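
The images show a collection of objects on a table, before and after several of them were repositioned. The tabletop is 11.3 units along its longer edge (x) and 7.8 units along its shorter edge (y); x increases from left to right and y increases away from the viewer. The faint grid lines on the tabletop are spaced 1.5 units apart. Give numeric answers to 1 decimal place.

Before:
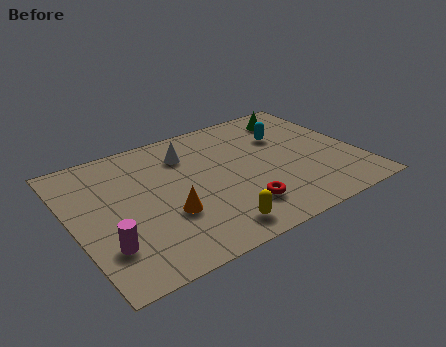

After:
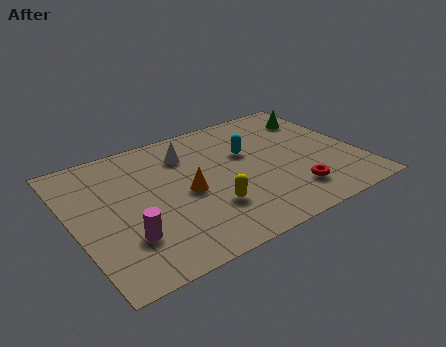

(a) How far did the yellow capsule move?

1.2

The yellow capsule was near (5.0, 1.1) before and (5.1, 2.3) after, so it travelled √(0.1² + 1.2²) ≈ 1.2 units.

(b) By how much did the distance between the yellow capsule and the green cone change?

-0.6

The distance was about 6.9 in the first image and 6.3 in the second, so they moved 0.6 units closer together.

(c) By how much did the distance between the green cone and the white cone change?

+0.8

They were about 4.6 units apart before and 5.4 after — 0.8 units further apart.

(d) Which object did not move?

the white cone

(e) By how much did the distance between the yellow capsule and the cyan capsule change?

-2.3

The distance was about 5.6 in the first image and 3.3 in the second, so they moved 2.3 units closer together.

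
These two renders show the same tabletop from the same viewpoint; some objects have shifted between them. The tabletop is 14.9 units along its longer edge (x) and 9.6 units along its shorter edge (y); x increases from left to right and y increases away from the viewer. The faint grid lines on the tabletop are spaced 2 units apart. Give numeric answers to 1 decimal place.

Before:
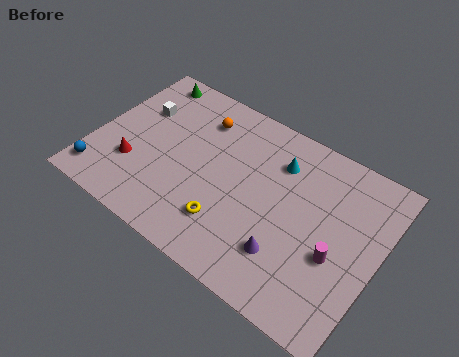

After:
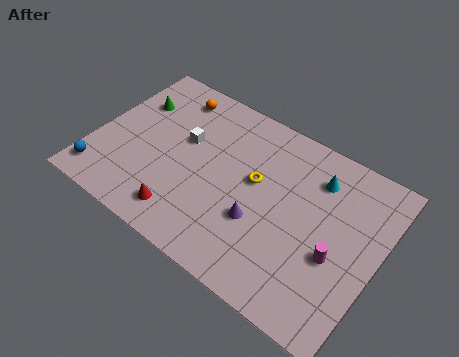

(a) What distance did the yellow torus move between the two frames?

3.2

From (7.5, 2.4) to (8.4, 5.5), the yellow torus covered √(0.9² + 3.1²) ≈ 3.2 units.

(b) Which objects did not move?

the magenta cylinder and the blue sphere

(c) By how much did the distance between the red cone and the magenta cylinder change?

-2.7

Before: roughly 10.6 units apart; after: 7.9. That's 2.7 units closer together.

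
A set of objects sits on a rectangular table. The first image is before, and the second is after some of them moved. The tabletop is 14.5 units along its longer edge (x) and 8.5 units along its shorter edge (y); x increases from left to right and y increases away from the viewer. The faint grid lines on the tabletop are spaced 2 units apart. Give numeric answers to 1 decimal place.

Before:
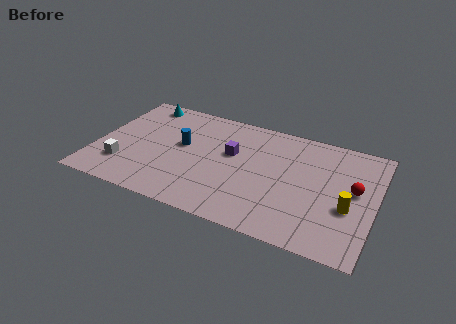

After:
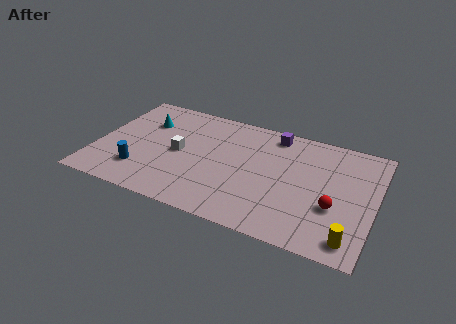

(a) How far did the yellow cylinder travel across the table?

2.1

The yellow cylinder was near (13.2, 3.3) before and (13.5, 1.2) after, so it travelled √(0.3² + 2.1²) ≈ 2.1 units.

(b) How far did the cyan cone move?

1.6

From (1.9, 7.5) to (2.3, 6.0), the cyan cone covered √(0.4² + 1.5²) ≈ 1.6 units.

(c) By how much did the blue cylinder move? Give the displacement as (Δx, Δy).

(-1.9, -2.7)

The blue cylinder started near (4.4, 4.8) and ended near (2.5, 2.1).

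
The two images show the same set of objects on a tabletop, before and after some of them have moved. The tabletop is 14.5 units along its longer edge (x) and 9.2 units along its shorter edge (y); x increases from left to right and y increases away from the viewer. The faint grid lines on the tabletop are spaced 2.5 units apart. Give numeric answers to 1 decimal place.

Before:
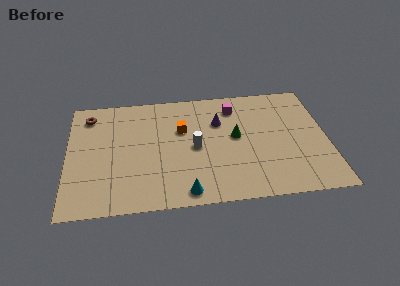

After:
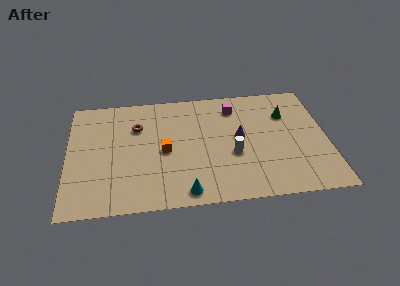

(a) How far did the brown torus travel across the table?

3.0

The brown torus moved from about (1.2, 7.6) to (3.9, 6.4), a distance of √(2.7² + 1.2²) ≈ 3.0.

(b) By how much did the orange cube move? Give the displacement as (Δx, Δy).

(-1.0, -1.6)

From the two frames, the orange cube sits at roughly (6.4, 5.9) before and (5.4, 4.3) after.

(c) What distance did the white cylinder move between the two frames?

2.2

The white cylinder moved from about (7.1, 4.4) to (9.2, 3.6), a distance of √(2.1² + 0.8²) ≈ 2.2.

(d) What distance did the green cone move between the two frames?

3.3

From (9.4, 5.0) to (12.3, 6.5), the green cone covered √(2.9² + 1.5²) ≈ 3.3 units.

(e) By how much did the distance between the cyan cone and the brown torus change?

-2.5

The distance was about 8.5 in the first image and 6.0 in the second, so they moved 2.5 units closer together.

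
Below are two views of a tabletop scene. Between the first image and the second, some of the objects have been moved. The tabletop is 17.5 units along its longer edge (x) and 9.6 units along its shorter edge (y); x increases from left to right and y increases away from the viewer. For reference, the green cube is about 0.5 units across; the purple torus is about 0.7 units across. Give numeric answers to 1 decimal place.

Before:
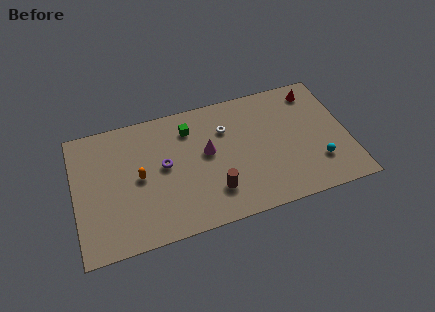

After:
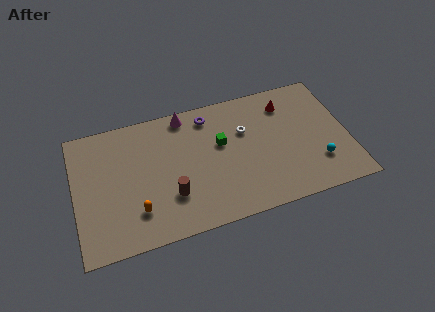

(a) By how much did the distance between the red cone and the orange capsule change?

-0.8

They were about 12.1 units apart before and 11.3 after — 0.8 units closer together.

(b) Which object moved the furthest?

the purple torus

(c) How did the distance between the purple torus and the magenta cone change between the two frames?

-1.2

They were about 2.8 units apart before and 1.6 after — 1.2 units closer together.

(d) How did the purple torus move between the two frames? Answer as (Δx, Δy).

(3.1, 2.9)

From the two frames, the purple torus sits at roughly (5.7, 5.2) before and (8.8, 8.1) after.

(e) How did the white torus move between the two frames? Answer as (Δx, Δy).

(1.2, -0.5)

The white torus was at about (9.8, 6.8) and moved to about (11.0, 6.3).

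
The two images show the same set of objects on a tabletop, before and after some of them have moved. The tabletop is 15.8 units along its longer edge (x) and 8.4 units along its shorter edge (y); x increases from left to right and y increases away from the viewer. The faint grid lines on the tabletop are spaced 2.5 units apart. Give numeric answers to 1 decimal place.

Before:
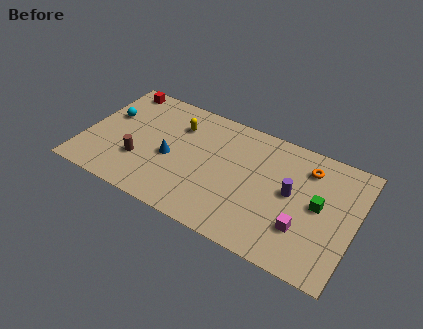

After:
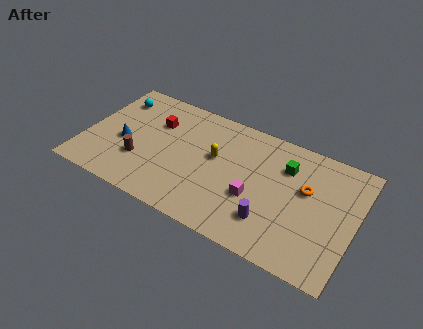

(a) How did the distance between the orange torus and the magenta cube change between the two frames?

-0.7

They were about 4.1 units apart before and 3.4 after — 0.7 units closer together.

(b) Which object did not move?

the brown cylinder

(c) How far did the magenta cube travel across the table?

3.0

The magenta cube was near (13.0, 2.5) before and (10.1, 3.2) after, so it travelled √(2.9² + 0.7²) ≈ 3.0 units.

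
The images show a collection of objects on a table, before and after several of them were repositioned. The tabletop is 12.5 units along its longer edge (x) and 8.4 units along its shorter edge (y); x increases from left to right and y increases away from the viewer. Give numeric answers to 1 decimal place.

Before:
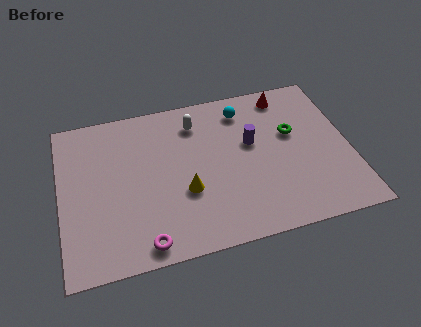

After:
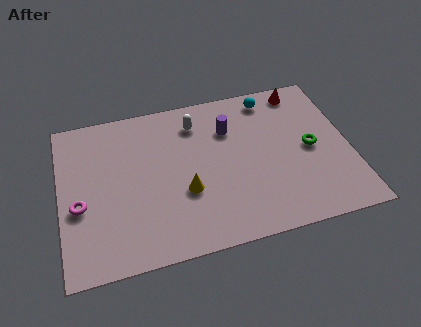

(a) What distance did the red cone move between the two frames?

0.7

From (10.0, 7.3) to (10.7, 7.4), the red cone covered √(0.7² + 0.1²) ≈ 0.7 units.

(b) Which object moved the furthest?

the magenta torus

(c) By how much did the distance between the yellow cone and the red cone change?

+0.6

They were about 6.3 units apart before and 6.9 after — 0.6 units further apart.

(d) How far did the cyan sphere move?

1.3

From (8.1, 6.9) to (9.3, 7.3), the cyan sphere covered √(1.2² + 0.4²) ≈ 1.3 units.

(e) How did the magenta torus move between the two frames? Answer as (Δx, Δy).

(-2.6, 2.5)

The magenta torus started near (3.4, 0.9) and ended near (0.8, 3.4).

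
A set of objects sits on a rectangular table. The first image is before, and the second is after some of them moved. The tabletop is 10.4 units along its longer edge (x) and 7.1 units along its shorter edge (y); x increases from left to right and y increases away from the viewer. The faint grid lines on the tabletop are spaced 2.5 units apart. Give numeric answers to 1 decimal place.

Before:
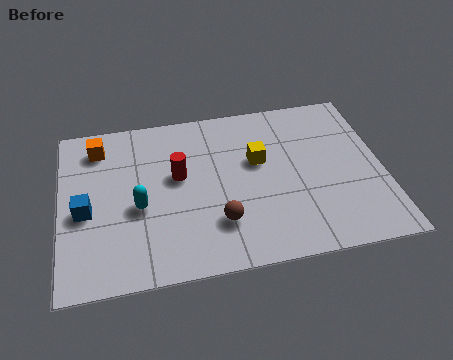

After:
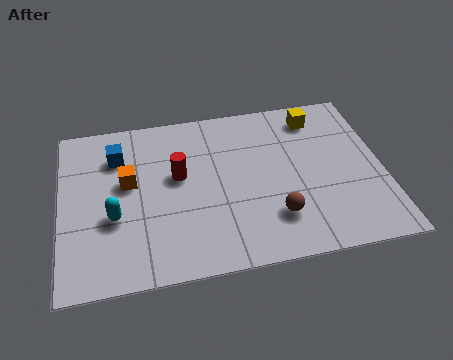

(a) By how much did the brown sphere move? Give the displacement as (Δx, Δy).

(1.8, -0.1)

The brown sphere was at about (5.0, 1.9) and moved to about (6.8, 1.8).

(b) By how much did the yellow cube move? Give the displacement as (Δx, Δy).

(2.0, 1.6)

The yellow cube was at about (6.4, 4.3) and moved to about (8.4, 5.9).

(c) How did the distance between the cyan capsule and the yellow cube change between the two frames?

+3.3

The distance was about 4.1 in the first image and 7.4 in the second, so they moved 3.3 units further apart.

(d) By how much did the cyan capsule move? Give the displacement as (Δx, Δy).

(-0.8, -0.3)

The cyan capsule was at about (2.5, 3.0) and moved to about (1.7, 2.7).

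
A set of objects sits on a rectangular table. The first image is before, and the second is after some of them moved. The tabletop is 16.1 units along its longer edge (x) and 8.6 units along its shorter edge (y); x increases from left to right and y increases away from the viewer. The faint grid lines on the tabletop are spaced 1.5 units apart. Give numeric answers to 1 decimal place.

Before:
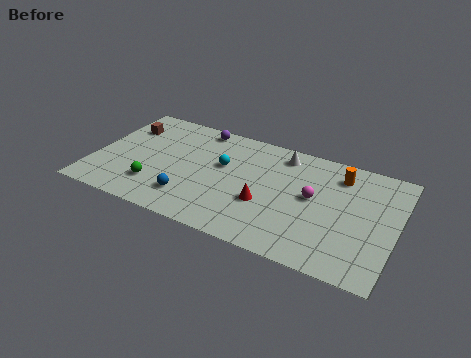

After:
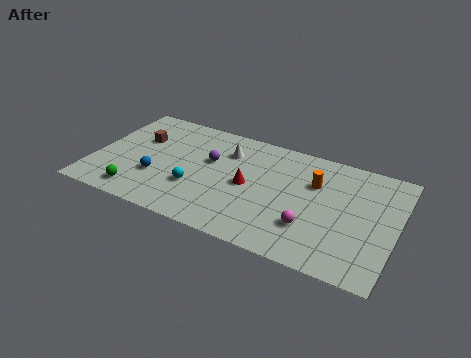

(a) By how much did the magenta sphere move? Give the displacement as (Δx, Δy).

(0.1, -2.2)

The magenta sphere was at about (11.7, 4.7) and moved to about (11.8, 2.5).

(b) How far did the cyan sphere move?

2.6

From (6.8, 5.2) to (5.6, 2.9), the cyan sphere covered √(1.2² + 2.3²) ≈ 2.6 units.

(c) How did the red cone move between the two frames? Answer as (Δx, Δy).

(-1.0, 1.0)

From the two frames, the red cone sits at roughly (9.3, 3.2) before and (8.3, 4.2) after.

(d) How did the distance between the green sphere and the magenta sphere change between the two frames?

+0.6

Before: roughly 8.6 units apart; after: 9.2. That's 0.6 units further apart.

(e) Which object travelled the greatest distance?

the white cone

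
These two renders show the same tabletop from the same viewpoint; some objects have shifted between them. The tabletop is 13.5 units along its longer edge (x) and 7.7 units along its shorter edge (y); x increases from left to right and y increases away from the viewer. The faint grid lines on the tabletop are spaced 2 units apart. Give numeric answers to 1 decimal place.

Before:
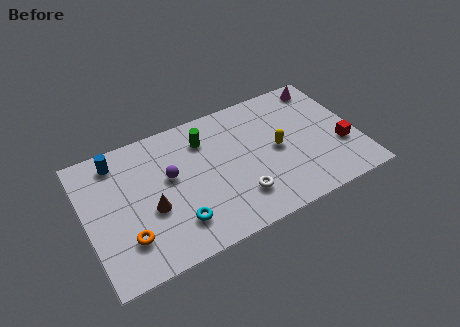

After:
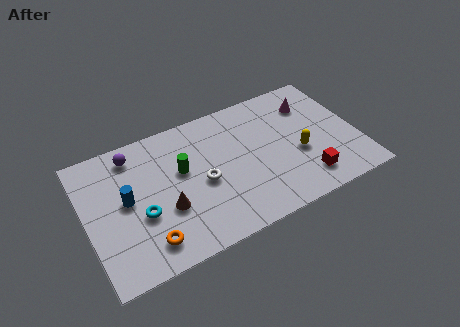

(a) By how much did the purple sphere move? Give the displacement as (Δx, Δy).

(-1.6, 2.0)

The purple sphere was at about (4.2, 4.5) and moved to about (2.6, 6.5).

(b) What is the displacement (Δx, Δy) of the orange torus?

(0.9, -0.6)

The orange torus started near (1.8, 2.0) and ended near (2.7, 1.4).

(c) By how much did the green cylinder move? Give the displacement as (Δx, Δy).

(-1.3, -1.3)

The green cylinder was at about (6.1, 5.9) and moved to about (4.8, 4.6).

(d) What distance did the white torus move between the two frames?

2.3

The white torus moved from about (7.3, 1.9) to (5.7, 3.5), a distance of √(1.6² + 1.6²) ≈ 2.3.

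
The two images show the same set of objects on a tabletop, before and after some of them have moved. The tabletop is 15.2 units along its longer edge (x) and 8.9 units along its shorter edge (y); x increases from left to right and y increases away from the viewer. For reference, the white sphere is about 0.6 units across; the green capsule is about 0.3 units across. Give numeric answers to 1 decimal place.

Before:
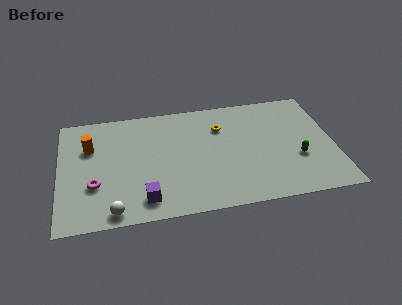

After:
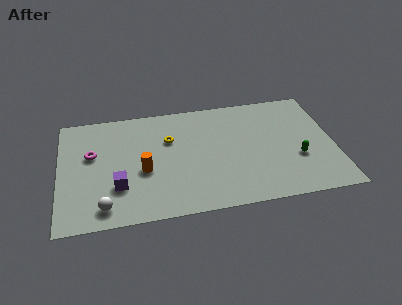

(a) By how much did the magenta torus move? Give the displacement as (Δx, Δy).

(-0.1, 2.4)

The magenta torus was at about (1.9, 3.0) and moved to about (1.8, 5.4).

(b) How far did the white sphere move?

0.6

From (2.9, 0.9) to (2.4, 1.3), the white sphere covered √(0.5² + 0.4²) ≈ 0.6 units.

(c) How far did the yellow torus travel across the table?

2.9

From (9.0, 6.4) to (6.1, 5.9), the yellow torus covered √(2.9² + 0.5²) ≈ 2.9 units.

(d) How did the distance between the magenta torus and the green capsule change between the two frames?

+0.3

The distance was about 11.2 in the first image and 11.5 in the second, so they moved 0.3 units further apart.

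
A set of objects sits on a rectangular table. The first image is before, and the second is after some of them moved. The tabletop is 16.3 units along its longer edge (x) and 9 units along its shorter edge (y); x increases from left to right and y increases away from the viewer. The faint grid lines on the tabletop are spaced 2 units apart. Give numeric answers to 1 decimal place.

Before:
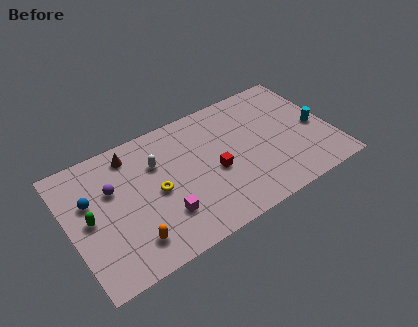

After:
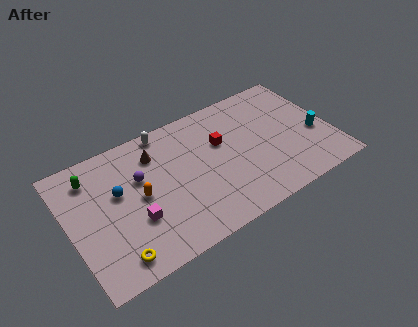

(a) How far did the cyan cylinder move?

0.5

From (15.4, 4.1) to (15.3, 3.6), the cyan cylinder covered √(0.1² + 0.5²) ≈ 0.5 units.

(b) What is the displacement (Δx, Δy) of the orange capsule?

(0.9, 2.7)

The orange capsule was at about (3.4, 1.8) and moved to about (4.3, 4.5).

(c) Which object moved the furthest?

the yellow torus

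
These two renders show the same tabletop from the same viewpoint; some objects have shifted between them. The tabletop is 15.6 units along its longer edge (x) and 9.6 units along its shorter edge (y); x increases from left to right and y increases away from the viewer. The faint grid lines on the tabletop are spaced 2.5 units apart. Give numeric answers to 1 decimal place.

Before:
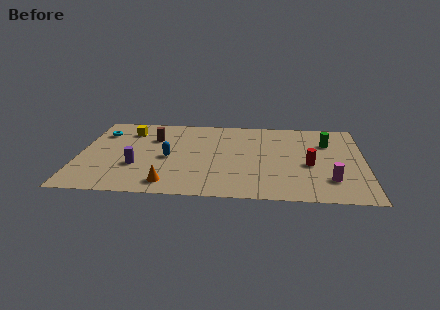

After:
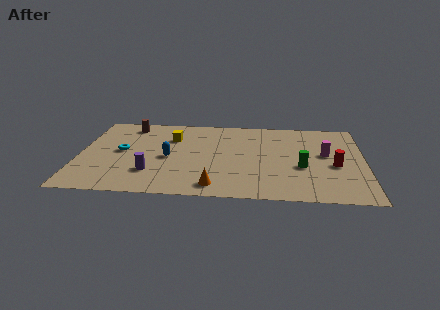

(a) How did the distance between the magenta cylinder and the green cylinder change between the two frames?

-2.3

Before: roughly 4.4 units apart; after: 2.1. That's 2.3 units closer together.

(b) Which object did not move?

the blue capsule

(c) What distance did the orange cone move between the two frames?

2.5

From (5.0, 1.4) to (7.5, 1.3), the orange cone covered √(2.5² + 0.1²) ≈ 2.5 units.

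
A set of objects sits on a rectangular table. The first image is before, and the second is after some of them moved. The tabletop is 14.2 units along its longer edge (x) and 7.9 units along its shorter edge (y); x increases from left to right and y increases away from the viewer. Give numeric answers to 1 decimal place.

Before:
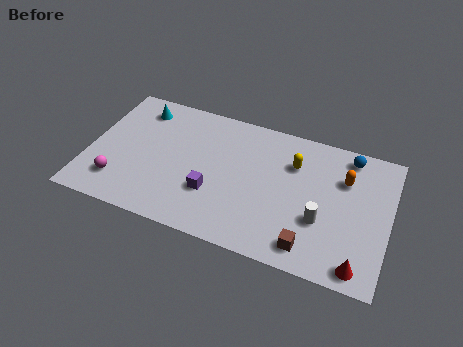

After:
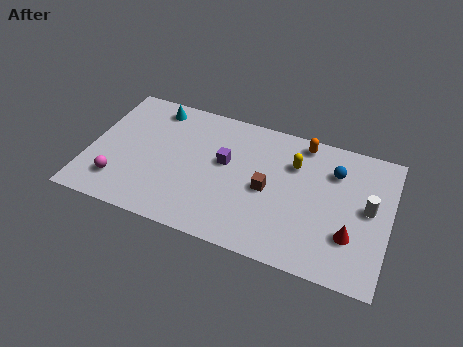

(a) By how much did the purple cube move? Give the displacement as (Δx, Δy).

(0.4, 2.0)

From the two frames, the purple cube sits at roughly (6.0, 2.6) before and (6.4, 4.6) after.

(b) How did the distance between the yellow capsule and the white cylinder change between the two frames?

+0.7

Before: roughly 3.2 units apart; after: 3.9. That's 0.7 units further apart.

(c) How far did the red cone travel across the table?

1.6

The red cone moved from about (13.0, 0.9) to (12.5, 2.4), a distance of √(0.5² + 1.5²) ≈ 1.6.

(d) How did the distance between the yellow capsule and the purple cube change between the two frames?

-1.3

The distance was about 4.7 in the first image and 3.4 in the second, so they moved 1.3 units closer together.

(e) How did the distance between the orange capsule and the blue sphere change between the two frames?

+0.6

The distance was about 1.4 in the first image and 2.0 in the second, so they moved 0.6 units further apart.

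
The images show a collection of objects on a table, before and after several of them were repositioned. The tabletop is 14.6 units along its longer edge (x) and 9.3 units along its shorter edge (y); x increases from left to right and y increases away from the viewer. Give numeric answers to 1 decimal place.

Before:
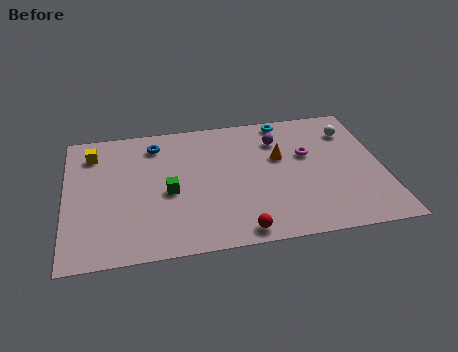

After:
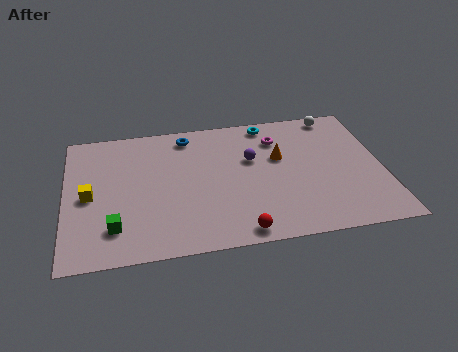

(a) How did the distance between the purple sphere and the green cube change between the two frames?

+1.4

They were about 6.0 units apart before and 7.4 after — 1.4 units further apart.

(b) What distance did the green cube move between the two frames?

3.2

The green cube moved from about (4.7, 4.1) to (2.2, 2.1), a distance of √(2.5² + 2.0²) ≈ 3.2.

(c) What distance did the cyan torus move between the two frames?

0.8

The cyan torus was near (10.3, 8.4) before and (9.5, 8.3) after, so it travelled √(0.8² + 0.1²) ≈ 0.8 units.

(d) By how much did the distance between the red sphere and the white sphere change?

+0.7

They were about 8.3 units apart before and 9.0 after — 0.7 units further apart.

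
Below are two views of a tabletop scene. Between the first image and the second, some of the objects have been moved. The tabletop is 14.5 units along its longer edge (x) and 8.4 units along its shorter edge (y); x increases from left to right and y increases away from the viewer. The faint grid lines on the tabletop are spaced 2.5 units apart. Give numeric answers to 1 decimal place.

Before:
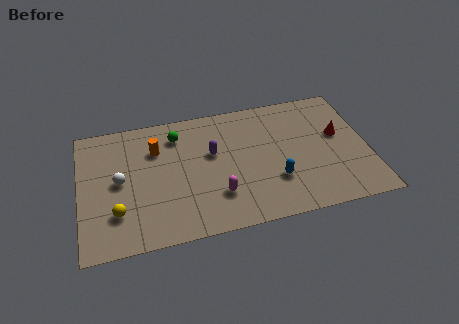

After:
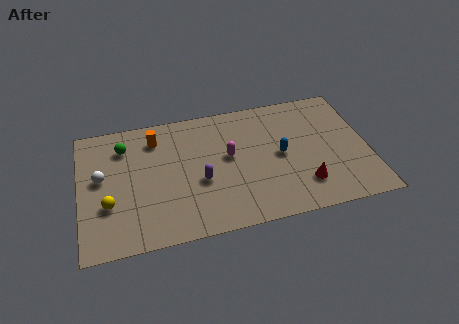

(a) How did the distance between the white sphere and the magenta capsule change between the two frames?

+1.2

Before: roughly 5.2 units apart; after: 6.4. That's 1.2 units further apart.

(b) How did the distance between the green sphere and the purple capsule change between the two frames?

+2.5

Before: roughly 2.3 units apart; after: 4.8. That's 2.5 units further apart.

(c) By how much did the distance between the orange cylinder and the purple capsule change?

+1.0

Before: roughly 2.9 units apart; after: 3.9. That's 1.0 units further apart.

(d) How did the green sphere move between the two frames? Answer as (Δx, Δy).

(-2.7, -0.2)

The green sphere started near (5.0, 6.7) and ended near (2.3, 6.5).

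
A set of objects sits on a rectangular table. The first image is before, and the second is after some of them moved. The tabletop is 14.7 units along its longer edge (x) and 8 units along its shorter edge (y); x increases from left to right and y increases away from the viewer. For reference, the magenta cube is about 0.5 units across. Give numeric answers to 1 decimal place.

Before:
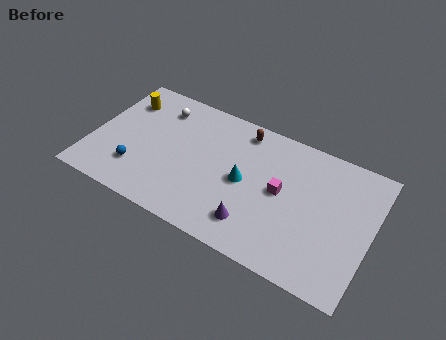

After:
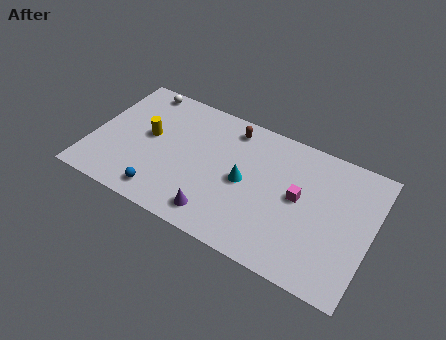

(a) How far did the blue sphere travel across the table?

1.7

From (2.6, 2.1) to (4.1, 1.2), the blue sphere covered √(1.5² + 0.9²) ≈ 1.7 units.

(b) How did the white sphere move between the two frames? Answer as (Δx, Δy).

(-1.2, 0.8)

The white sphere was at about (3.2, 6.4) and moved to about (2.0, 7.2).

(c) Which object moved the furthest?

the yellow cylinder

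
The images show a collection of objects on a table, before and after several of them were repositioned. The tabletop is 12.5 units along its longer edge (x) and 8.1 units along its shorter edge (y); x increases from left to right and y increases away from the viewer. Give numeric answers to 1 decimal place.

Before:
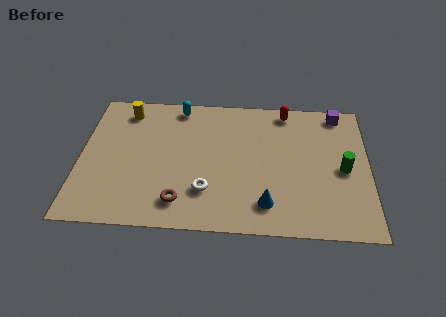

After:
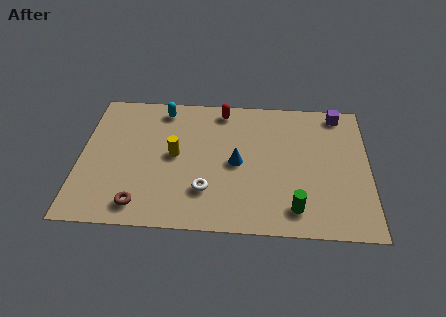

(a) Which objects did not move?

the white torus and the purple cube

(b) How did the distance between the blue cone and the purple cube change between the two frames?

-0.9

The distance was about 6.4 in the first image and 5.5 in the second, so they moved 0.9 units closer together.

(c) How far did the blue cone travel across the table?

2.6

From (8.1, 1.6) to (6.8, 3.9), the blue cone covered √(1.3² + 2.3²) ≈ 2.6 units.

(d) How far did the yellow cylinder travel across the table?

3.4

The yellow cylinder was near (1.9, 6.8) before and (4.1, 4.2) after, so it travelled √(2.2² + 2.6²) ≈ 3.4 units.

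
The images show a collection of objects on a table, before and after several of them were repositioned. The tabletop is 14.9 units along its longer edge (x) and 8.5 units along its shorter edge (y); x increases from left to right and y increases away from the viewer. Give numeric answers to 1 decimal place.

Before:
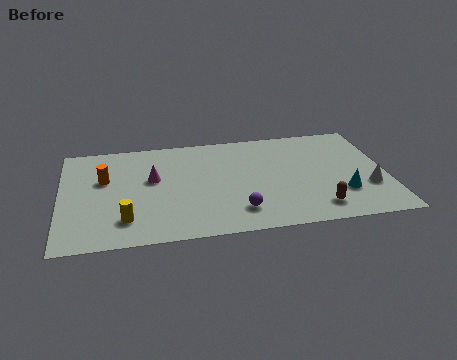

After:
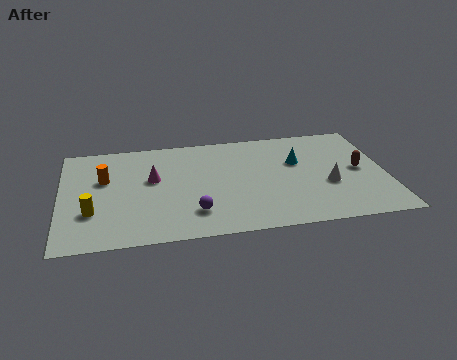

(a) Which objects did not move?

the orange cylinder and the magenta cone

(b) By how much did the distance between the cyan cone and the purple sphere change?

+1.1

Before: roughly 4.9 units apart; after: 6.0. That's 1.1 units further apart.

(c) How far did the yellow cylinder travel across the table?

1.7

The yellow cylinder was near (2.9, 1.9) before and (1.4, 2.7) after, so it travelled √(1.5² + 0.8²) ≈ 1.7 units.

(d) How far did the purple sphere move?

2.0

From (8.0, 1.8) to (6.0, 2.0), the purple sphere covered √(2.0² + 0.2²) ≈ 2.0 units.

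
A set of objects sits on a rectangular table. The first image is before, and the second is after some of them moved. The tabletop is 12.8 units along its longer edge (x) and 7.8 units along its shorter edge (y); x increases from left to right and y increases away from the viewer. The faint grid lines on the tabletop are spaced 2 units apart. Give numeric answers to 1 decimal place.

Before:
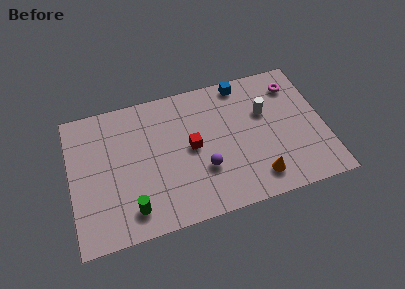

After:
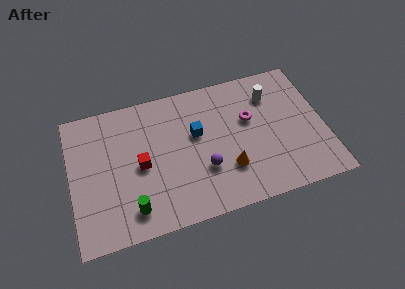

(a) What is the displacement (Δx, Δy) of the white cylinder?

(0.4, 0.9)

From the two frames, the white cylinder sits at roughly (9.9, 5.0) before and (10.3, 5.9) after.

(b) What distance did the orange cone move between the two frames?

1.7

The orange cone moved from about (9.2, 1.4) to (7.8, 2.3), a distance of √(1.4² + 0.9²) ≈ 1.7.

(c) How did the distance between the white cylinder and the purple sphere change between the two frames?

+0.9

Before: roughly 4.1 units apart; after: 5.0. That's 0.9 units further apart.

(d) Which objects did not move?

the purple sphere and the green cylinder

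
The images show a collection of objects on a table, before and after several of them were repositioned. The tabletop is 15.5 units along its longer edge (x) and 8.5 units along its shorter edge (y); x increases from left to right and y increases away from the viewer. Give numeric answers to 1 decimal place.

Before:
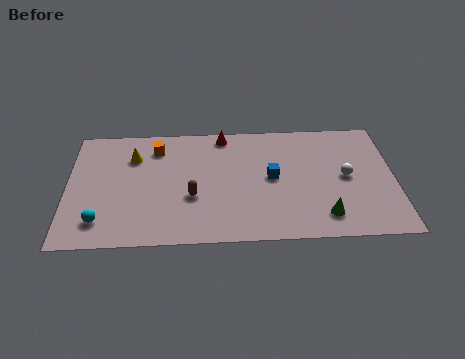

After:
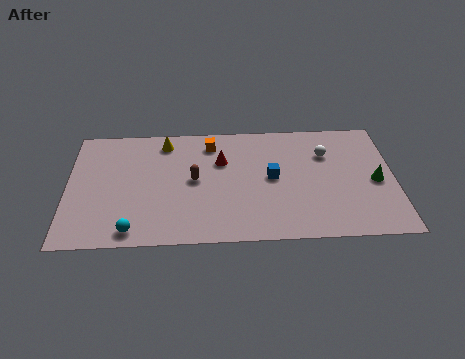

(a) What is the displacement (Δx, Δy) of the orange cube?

(2.6, 0.2)

The orange cube started near (4.2, 6.8) and ended near (6.8, 7.0).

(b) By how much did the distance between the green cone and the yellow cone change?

+0.4

The distance was about 10.1 in the first image and 10.5 in the second, so they moved 0.4 units further apart.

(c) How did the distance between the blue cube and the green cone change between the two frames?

+1.2

They were about 3.7 units apart before and 4.9 after — 1.2 units further apart.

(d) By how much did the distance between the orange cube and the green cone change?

-1.1

They were about 9.5 units apart before and 8.4 after — 1.1 units closer together.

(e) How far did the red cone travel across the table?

1.9

The red cone was near (7.4, 7.6) before and (7.3, 5.7) after, so it travelled √(0.1² + 1.9²) ≈ 1.9 units.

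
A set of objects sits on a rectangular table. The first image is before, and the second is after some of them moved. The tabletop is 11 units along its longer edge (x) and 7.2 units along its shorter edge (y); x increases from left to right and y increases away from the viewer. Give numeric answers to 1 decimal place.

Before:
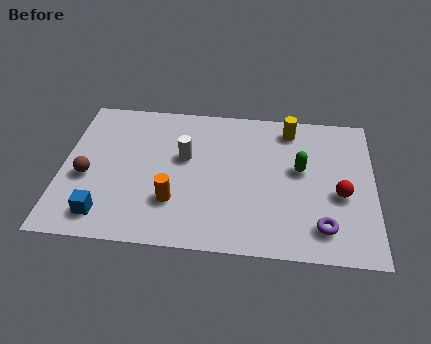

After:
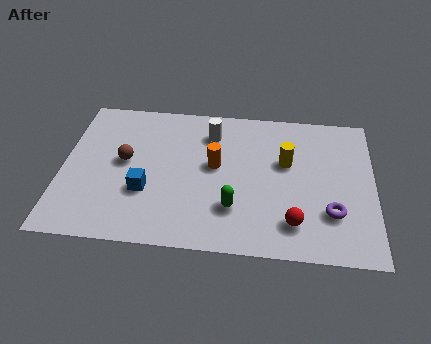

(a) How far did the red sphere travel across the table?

2.2

From (9.8, 3.0) to (8.2, 1.5), the red sphere covered √(1.6² + 1.5²) ≈ 2.2 units.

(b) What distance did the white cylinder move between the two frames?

1.6

From (4.3, 4.3) to (5.2, 5.6), the white cylinder covered √(0.9² + 1.3²) ≈ 1.6 units.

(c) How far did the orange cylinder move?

2.4

From (4.0, 2.1) to (5.4, 4.0), the orange cylinder covered √(1.4² + 1.9²) ≈ 2.4 units.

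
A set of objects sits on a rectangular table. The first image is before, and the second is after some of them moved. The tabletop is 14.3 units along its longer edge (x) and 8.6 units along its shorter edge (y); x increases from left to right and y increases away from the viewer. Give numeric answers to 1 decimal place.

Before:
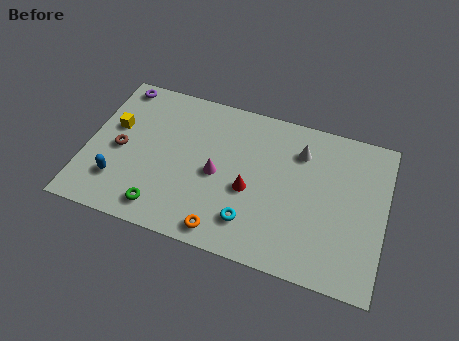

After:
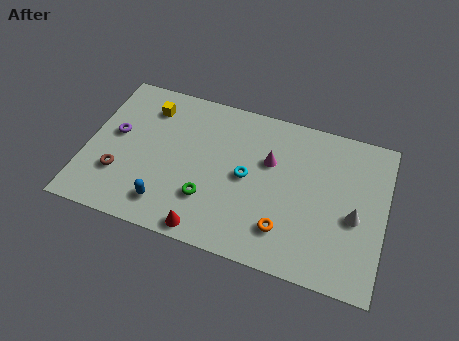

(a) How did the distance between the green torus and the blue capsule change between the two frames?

-0.3

They were about 2.4 units apart before and 2.1 after — 0.3 units closer together.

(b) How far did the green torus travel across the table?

2.4

From (3.9, 1.3) to (6.0, 2.5), the green torus covered √(2.1² + 1.2²) ≈ 2.4 units.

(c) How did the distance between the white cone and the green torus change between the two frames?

-1.1

Before: roughly 8.1 units apart; after: 7.0. That's 1.1 units closer together.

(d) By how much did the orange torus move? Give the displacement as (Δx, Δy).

(2.8, 1.0)

The orange torus was at about (6.9, 1.0) and moved to about (9.7, 2.0).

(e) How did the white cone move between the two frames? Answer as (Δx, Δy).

(2.8, -2.8)

From the two frames, the white cone sits at roughly (10.1, 6.5) before and (12.9, 3.7) after.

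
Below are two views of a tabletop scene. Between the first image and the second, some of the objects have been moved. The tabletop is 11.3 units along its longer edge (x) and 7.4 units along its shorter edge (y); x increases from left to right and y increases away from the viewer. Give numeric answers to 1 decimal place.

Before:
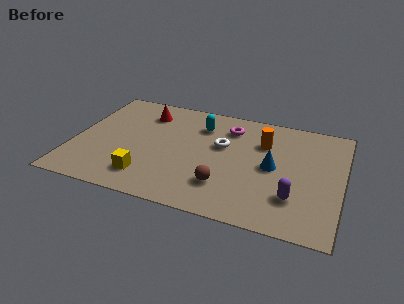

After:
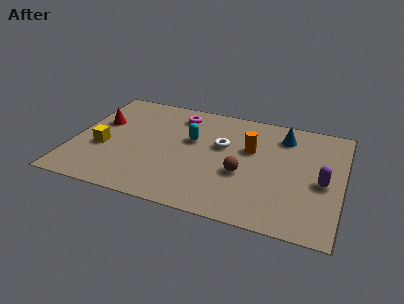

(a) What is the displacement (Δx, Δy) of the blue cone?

(0.3, 2.2)

From the two frames, the blue cone sits at roughly (8.4, 3.7) before and (8.7, 5.9) after.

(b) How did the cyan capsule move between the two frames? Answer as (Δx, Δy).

(-0.3, -1.1)

The cyan capsule started near (5.2, 5.6) and ended near (4.9, 4.5).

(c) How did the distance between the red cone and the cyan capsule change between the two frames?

+1.5

Before: roughly 2.4 units apart; after: 3.9. That's 1.5 units further apart.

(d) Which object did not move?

the white torus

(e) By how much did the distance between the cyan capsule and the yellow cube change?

-0.6

The distance was about 4.5 in the first image and 3.9 in the second, so they moved 0.6 units closer together.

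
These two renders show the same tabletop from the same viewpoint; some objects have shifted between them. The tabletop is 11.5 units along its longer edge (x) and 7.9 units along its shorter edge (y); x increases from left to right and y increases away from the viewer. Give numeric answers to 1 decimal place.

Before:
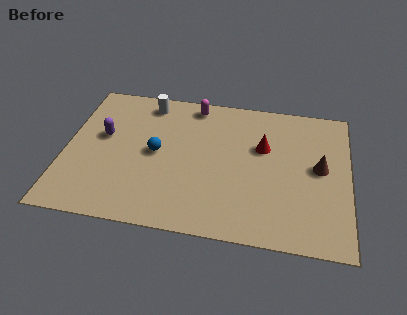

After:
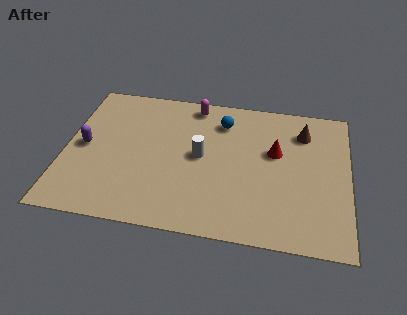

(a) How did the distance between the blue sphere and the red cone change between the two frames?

-1.8

The distance was about 4.4 in the first image and 2.6 in the second, so they moved 1.8 units closer together.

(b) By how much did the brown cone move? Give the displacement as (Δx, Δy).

(-0.7, 1.9)

The brown cone started near (10.3, 4.2) and ended near (9.6, 6.1).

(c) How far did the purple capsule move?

1.0

The purple capsule was near (1.5, 4.6) before and (0.8, 3.9) after, so it travelled √(0.7² + 0.7²) ≈ 1.0 units.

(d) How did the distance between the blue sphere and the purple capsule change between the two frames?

+3.7

They were about 2.3 units apart before and 6.0 after — 3.7 units further apart.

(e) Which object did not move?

the magenta capsule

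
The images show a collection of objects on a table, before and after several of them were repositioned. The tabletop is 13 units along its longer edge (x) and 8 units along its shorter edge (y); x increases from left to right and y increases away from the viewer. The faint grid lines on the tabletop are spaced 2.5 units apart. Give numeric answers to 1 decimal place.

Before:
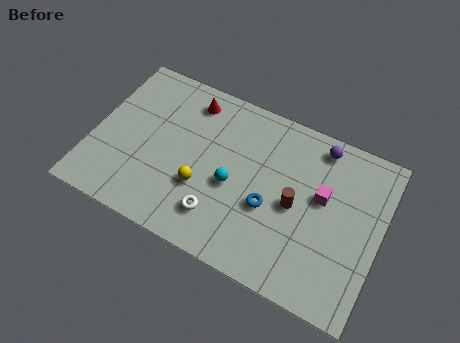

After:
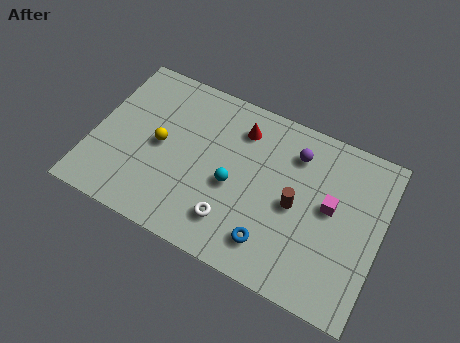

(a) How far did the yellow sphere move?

2.4

The yellow sphere was near (5.1, 2.8) before and (3.0, 4.0) after, so it travelled √(2.1² + 1.2²) ≈ 2.4 units.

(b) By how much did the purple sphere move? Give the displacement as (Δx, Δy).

(-1.0, -0.8)

The purple sphere started near (9.9, 7.0) and ended near (8.9, 6.2).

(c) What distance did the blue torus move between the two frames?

1.6

The blue torus was near (8.1, 3.2) before and (8.4, 1.6) after, so it travelled √(0.3² + 1.6²) ≈ 1.6 units.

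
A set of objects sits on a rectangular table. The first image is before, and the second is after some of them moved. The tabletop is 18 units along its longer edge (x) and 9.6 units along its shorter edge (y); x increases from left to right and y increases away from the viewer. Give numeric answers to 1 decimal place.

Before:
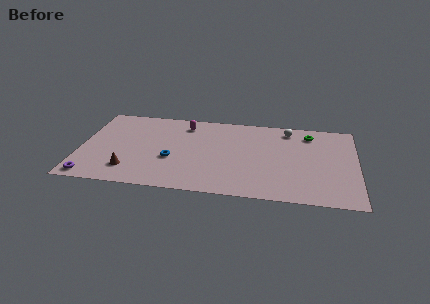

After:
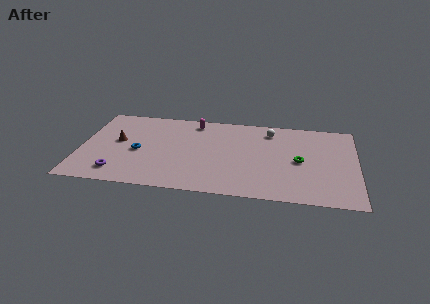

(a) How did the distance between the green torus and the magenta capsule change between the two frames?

-0.3

They were about 8.2 units apart before and 7.9 after — 0.3 units closer together.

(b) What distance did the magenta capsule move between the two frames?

0.7

From (6.7, 7.9) to (7.3, 8.3), the magenta capsule covered √(0.6² + 0.4²) ≈ 0.7 units.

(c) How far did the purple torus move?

1.8

The purple torus moved from about (0.9, 1.0) to (2.6, 1.7), a distance of √(1.7² + 0.7²) ≈ 1.8.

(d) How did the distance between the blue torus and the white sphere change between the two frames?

+0.5

The distance was about 8.7 in the first image and 9.2 in the second, so they moved 0.5 units further apart.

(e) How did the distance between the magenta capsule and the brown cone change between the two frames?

-1.0

The distance was about 6.7 in the first image and 5.7 in the second, so they moved 1.0 units closer together.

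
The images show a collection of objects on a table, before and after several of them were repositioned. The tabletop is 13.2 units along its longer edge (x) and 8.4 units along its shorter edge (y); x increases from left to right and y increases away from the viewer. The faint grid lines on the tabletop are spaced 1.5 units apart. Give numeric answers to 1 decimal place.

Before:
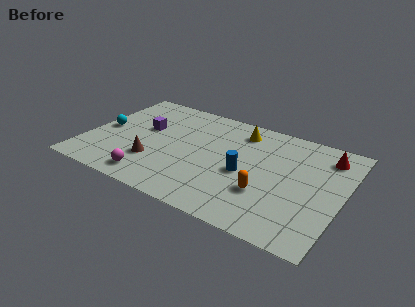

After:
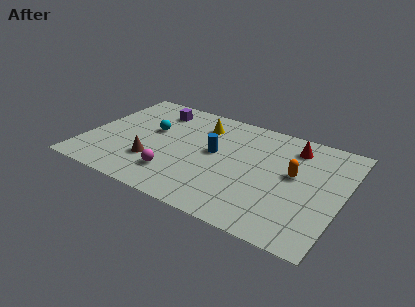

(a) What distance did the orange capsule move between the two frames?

2.3

The orange capsule moved from about (9.5, 2.7) to (10.7, 4.7), a distance of √(1.2² + 2.0²) ≈ 2.3.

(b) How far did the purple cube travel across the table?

1.8

The purple cube was near (2.8, 5.0) before and (3.1, 6.8) after, so it travelled √(0.3² + 1.8²) ≈ 1.8 units.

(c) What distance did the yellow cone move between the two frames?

2.0

The yellow cone was near (7.6, 6.9) before and (5.6, 6.5) after, so it travelled √(2.0² + 0.4²) ≈ 2.0 units.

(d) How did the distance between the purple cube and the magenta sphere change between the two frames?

+1.2

The distance was about 3.9 in the first image and 5.1 in the second, so they moved 1.2 units further apart.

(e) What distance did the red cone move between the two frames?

1.7

The red cone was near (12.1, 6.8) before and (10.4, 6.8) after, so it travelled √(1.7² + 0.0²) ≈ 1.7 units.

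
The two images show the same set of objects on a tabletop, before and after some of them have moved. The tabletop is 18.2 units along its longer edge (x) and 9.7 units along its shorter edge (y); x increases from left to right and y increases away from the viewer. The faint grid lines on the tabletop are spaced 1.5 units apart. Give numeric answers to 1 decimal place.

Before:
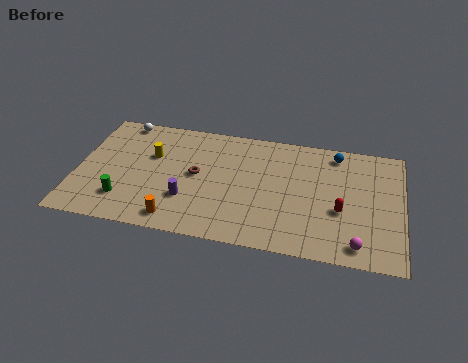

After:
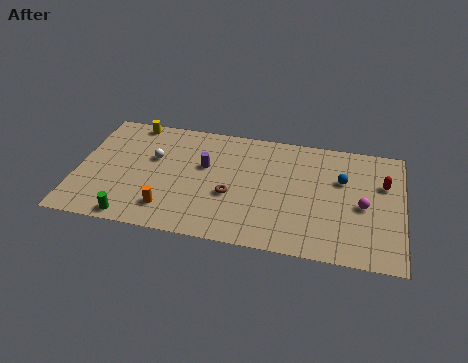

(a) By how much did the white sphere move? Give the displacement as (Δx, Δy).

(2.0, -2.8)

From the two frames, the white sphere sits at roughly (2.2, 8.8) before and (4.2, 6.0) after.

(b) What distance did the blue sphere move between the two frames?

2.1

The blue sphere moved from about (14.4, 8.4) to (14.8, 6.3), a distance of √(0.4² + 2.1²) ≈ 2.1.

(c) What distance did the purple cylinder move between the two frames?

3.0

The purple cylinder moved from about (6.3, 3.0) to (7.1, 5.9), a distance of √(0.8² + 2.9²) ≈ 3.0.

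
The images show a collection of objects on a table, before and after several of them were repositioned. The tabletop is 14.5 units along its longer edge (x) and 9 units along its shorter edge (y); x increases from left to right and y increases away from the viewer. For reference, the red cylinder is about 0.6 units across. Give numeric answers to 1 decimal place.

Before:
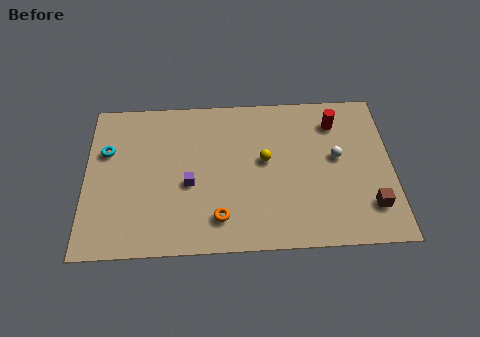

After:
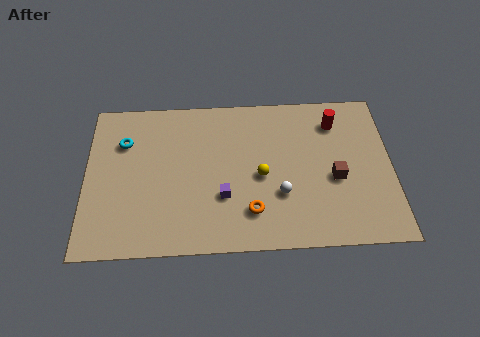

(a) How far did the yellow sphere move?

0.9

From (8.5, 5.0) to (8.3, 4.1), the yellow sphere covered √(0.2² + 0.9²) ≈ 0.9 units.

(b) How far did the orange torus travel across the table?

1.5

The orange torus moved from about (6.3, 1.8) to (7.8, 2.1), a distance of √(1.5² + 0.3²) ≈ 1.5.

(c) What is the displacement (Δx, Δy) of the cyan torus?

(0.8, 0.5)

The cyan torus was at about (1.0, 5.9) and moved to about (1.8, 6.4).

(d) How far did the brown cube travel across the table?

2.3

From (13.4, 2.1) to (11.8, 3.8), the brown cube covered √(1.6² + 1.7²) ≈ 2.3 units.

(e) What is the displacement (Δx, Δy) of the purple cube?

(1.6, -0.8)

The purple cube was at about (4.9, 3.8) and moved to about (6.5, 3.0).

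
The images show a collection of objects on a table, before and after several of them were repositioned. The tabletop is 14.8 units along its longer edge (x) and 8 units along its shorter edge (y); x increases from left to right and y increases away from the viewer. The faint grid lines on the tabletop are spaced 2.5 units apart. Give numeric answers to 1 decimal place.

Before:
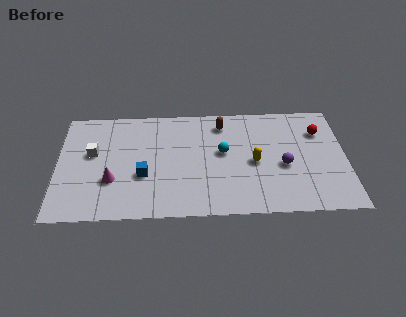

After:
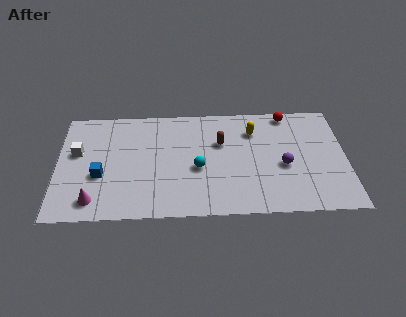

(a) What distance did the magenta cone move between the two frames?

1.7

The magenta cone moved from about (2.8, 2.7) to (1.9, 1.3), a distance of √(0.9² + 1.4²) ≈ 1.7.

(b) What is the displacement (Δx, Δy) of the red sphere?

(-1.6, 1.4)

The red sphere was at about (13.5, 5.8) and moved to about (11.9, 7.2).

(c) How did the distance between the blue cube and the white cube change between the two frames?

-1.0

They were about 3.1 units apart before and 2.1 after — 1.0 units closer together.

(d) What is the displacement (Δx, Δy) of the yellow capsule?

(0.0, 2.3)

The yellow capsule was at about (10.1, 3.7) and moved to about (10.1, 6.0).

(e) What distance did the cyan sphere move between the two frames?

1.7

From (8.5, 4.5) to (7.2, 3.4), the cyan sphere covered √(1.3² + 1.1²) ≈ 1.7 units.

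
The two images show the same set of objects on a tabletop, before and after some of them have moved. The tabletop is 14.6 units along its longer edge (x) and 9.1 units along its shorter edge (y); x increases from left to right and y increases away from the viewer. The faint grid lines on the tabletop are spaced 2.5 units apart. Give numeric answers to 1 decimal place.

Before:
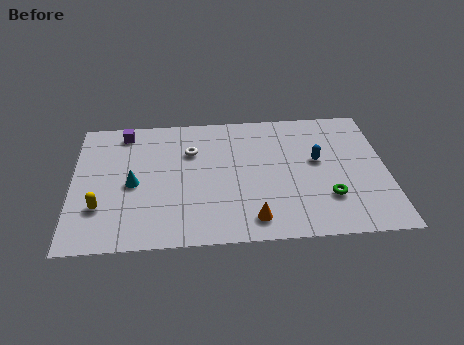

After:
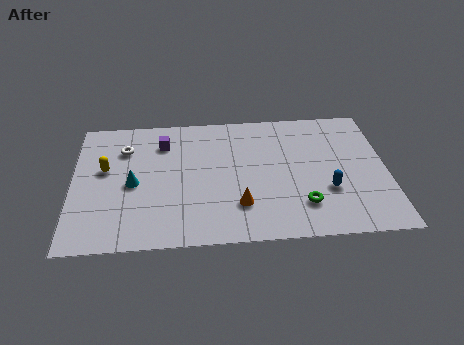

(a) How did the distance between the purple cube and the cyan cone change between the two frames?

-0.6

The distance was about 3.7 in the first image and 3.1 in the second, so they moved 0.6 units closer together.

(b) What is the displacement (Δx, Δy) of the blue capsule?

(0.4, -2.1)

The blue capsule was at about (11.4, 5.2) and moved to about (11.8, 3.1).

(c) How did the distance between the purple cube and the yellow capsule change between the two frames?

-2.1

They were about 5.3 units apart before and 3.2 after — 2.1 units closer together.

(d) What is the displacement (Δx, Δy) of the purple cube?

(1.8, -0.9)

The purple cube was at about (2.4, 7.9) and moved to about (4.2, 7.0).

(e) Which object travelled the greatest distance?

the white torus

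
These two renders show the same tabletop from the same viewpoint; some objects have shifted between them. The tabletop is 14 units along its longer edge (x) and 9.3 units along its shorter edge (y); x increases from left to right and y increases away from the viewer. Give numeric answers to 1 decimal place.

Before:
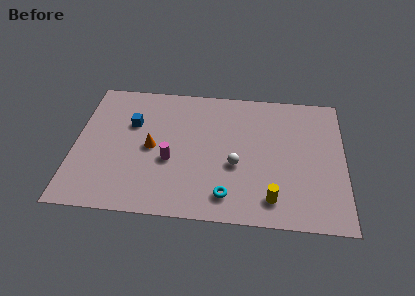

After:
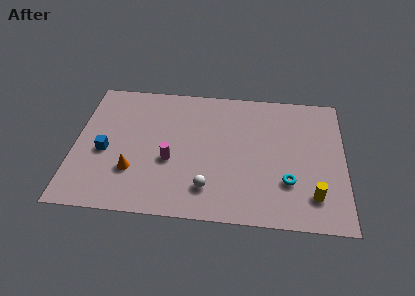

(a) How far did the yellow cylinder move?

2.1

The yellow cylinder was near (10.3, 1.6) before and (12.4, 2.0) after, so it travelled √(2.1² + 0.4²) ≈ 2.1 units.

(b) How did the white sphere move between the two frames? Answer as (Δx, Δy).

(-1.4, -1.7)

From the two frames, the white sphere sits at roughly (8.4, 3.7) before and (7.0, 2.0) after.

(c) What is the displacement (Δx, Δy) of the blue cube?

(-1.3, -2.1)

From the two frames, the blue cube sits at roughly (2.9, 6.1) before and (1.6, 4.0) after.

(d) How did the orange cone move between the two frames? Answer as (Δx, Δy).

(-0.9, -1.7)

The orange cone started near (4.0, 4.5) and ended near (3.1, 2.8).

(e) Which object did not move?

the magenta cylinder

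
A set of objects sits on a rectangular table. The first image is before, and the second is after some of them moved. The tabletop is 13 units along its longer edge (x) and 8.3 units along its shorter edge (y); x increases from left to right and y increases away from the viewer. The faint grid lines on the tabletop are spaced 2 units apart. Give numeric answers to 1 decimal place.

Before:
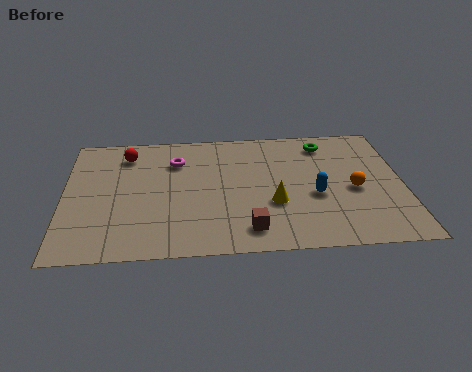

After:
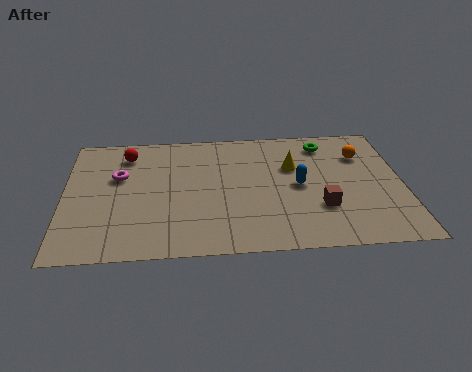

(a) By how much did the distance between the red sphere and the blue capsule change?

-0.8

They were about 7.9 units apart before and 7.1 after — 0.8 units closer together.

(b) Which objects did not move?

the red sphere and the green torus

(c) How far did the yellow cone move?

2.5

From (8.0, 3.0) to (8.8, 5.4), the yellow cone covered √(0.8² + 2.4²) ≈ 2.5 units.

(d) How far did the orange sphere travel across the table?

2.3

The orange sphere was near (11.1, 3.7) before and (11.5, 6.0) after, so it travelled √(0.4² + 2.3²) ≈ 2.3 units.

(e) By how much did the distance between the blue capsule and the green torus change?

-0.5

The distance was about 3.5 in the first image and 3.0 in the second, so they moved 0.5 units closer together.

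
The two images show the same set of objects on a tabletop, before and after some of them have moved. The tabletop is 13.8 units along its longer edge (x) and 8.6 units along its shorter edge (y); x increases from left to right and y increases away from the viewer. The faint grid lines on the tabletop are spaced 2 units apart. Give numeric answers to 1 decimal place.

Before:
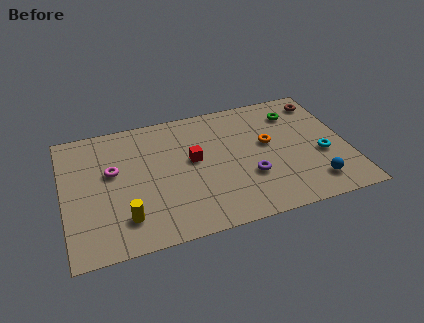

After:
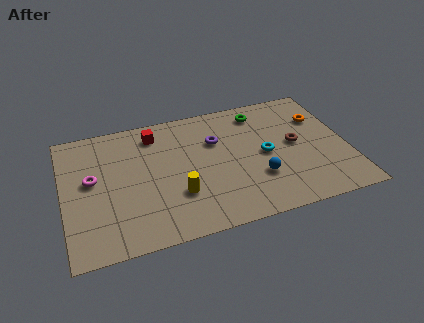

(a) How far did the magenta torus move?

1.0

The magenta torus moved from about (2.4, 5.1) to (1.4, 4.8), a distance of √(1.0² + 0.3²) ≈ 1.0.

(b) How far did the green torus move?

1.8

The green torus moved from about (11.5, 6.7) to (9.8, 7.2), a distance of √(1.7² + 0.5²) ≈ 1.8.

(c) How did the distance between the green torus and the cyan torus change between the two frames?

-0.4

Before: roughly 3.4 units apart; after: 3.0. That's 0.4 units closer together.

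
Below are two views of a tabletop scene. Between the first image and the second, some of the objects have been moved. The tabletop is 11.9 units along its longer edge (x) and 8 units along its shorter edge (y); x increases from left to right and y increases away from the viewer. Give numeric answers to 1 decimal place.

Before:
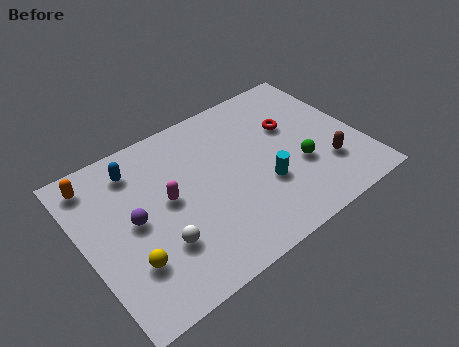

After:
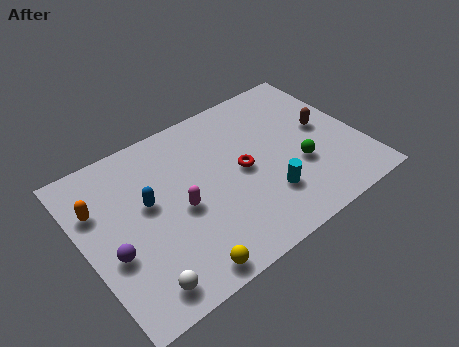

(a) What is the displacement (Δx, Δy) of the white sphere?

(-1.1, -1.3)

The white sphere was at about (2.9, 2.4) and moved to about (1.8, 1.1).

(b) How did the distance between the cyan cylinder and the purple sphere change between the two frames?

+1.0

Before: roughly 5.6 units apart; after: 6.6. That's 1.0 units further apart.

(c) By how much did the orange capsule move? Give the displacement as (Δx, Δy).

(-0.1, -1.3)

From the two frames, the orange capsule sits at roughly (0.9, 6.8) before and (0.8, 5.5) after.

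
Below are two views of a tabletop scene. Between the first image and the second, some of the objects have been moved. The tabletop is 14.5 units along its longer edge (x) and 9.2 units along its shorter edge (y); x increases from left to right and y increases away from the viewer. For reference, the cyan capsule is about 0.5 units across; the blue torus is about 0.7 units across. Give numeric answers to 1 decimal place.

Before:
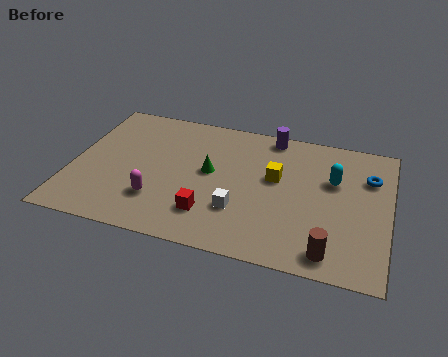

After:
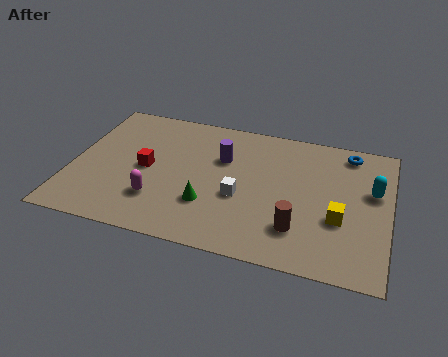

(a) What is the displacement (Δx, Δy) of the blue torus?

(-1.0, 1.5)

From the two frames, the blue torus sits at roughly (13.5, 6.5) before and (12.5, 8.0) after.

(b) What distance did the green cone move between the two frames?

2.2

The green cone moved from about (6.3, 5.0) to (6.4, 2.8), a distance of √(0.1² + 2.2²) ≈ 2.2.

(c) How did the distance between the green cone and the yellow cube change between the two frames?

+2.9

The distance was about 3.0 in the first image and 5.9 in the second, so they moved 2.9 units further apart.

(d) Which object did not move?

the magenta capsule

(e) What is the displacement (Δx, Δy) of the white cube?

(0.0, 0.9)

From the two frames, the white cube sits at roughly (7.8, 2.8) before and (7.8, 3.7) after.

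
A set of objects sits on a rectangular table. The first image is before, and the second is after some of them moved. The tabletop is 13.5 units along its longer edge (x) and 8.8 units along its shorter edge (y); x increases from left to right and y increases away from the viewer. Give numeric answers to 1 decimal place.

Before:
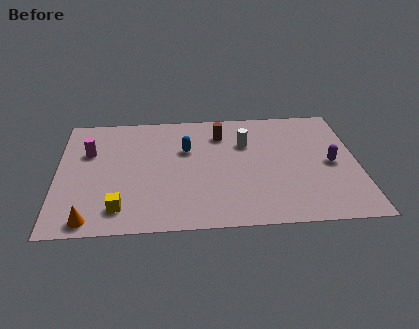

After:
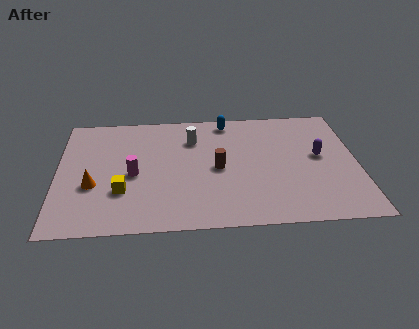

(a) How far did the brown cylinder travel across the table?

2.6

From (7.4, 6.8) to (7.2, 4.2), the brown cylinder covered √(0.2² + 2.6²) ≈ 2.6 units.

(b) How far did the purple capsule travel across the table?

0.8

The purple capsule was near (12.3, 4.2) before and (11.8, 4.8) after, so it travelled √(0.5² + 0.6²) ≈ 0.8 units.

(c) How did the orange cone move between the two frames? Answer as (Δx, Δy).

(0.1, 2.4)

The orange cone was at about (1.5, 0.9) and moved to about (1.6, 3.3).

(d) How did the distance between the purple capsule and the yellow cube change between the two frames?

-0.7

The distance was about 9.8 in the first image and 9.1 in the second, so they moved 0.7 units closer together.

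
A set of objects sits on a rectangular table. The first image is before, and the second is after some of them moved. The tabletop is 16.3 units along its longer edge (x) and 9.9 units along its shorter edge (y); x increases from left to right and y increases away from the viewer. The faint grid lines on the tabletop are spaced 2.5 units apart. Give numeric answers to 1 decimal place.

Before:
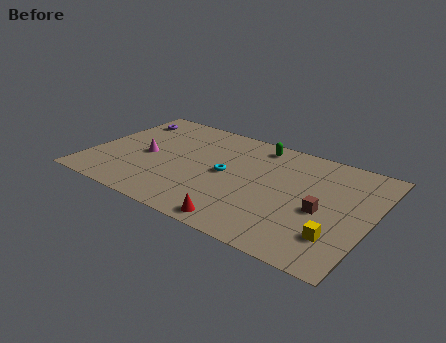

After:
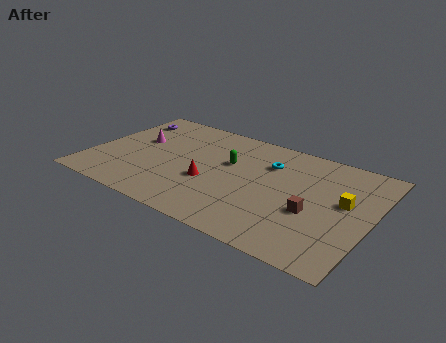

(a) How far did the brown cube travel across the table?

0.6

The brown cube was near (13.6, 4.3) before and (13.1, 3.9) after, so it travelled √(0.5² + 0.4²) ≈ 0.6 units.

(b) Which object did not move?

the purple torus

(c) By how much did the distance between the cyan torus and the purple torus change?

+1.6

The distance was about 7.2 in the first image and 8.8 in the second, so they moved 1.6 units further apart.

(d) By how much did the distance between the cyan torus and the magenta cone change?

+3.1

They were about 4.7 units apart before and 7.8 after — 3.1 units further apart.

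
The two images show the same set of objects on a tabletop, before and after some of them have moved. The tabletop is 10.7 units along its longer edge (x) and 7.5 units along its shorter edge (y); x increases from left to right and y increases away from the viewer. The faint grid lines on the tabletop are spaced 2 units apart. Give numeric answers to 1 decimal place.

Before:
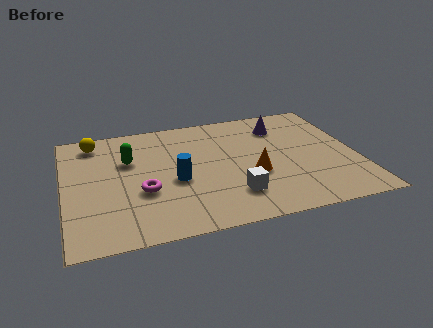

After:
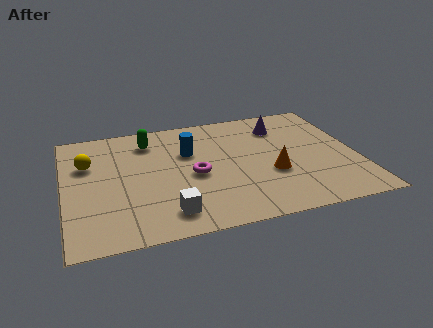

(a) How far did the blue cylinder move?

1.8

The blue cylinder was near (4.0, 3.2) before and (4.6, 4.9) after, so it travelled √(0.6² + 1.7²) ≈ 1.8 units.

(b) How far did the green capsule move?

1.4

The green capsule was near (2.4, 4.9) before and (3.2, 6.0) after, so it travelled √(0.8² + 1.1²) ≈ 1.4 units.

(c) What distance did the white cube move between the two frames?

2.5

From (6.0, 1.8) to (3.6, 1.3), the white cube covered √(2.4² + 0.5²) ≈ 2.5 units.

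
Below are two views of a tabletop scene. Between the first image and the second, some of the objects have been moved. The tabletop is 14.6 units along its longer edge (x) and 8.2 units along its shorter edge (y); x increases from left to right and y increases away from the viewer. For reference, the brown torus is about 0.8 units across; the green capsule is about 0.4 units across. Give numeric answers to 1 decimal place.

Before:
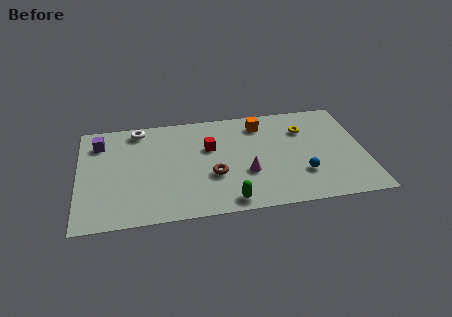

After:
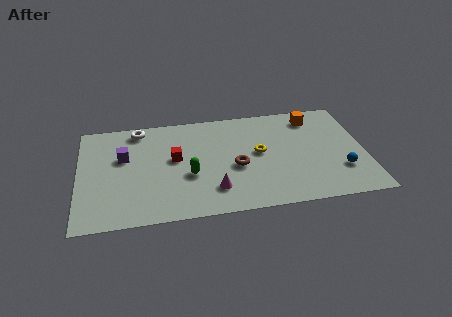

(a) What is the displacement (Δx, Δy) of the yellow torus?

(-2.4, -1.5)

From the two frames, the yellow torus sits at roughly (11.6, 5.9) before and (9.2, 4.4) after.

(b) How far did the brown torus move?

1.3

The brown torus moved from about (6.8, 3.0) to (8.0, 3.5), a distance of √(1.2² + 0.5²) ≈ 1.3.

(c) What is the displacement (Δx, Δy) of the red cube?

(-1.8, -0.6)

The red cube started near (6.7, 5.2) and ended near (4.9, 4.6).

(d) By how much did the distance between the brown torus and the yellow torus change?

-4.1

Before: roughly 5.6 units apart; after: 1.5. That's 4.1 units closer together.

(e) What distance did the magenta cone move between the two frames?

2.0

The magenta cone moved from about (8.5, 2.9) to (6.8, 1.9), a distance of √(1.7² + 1.0²) ≈ 2.0.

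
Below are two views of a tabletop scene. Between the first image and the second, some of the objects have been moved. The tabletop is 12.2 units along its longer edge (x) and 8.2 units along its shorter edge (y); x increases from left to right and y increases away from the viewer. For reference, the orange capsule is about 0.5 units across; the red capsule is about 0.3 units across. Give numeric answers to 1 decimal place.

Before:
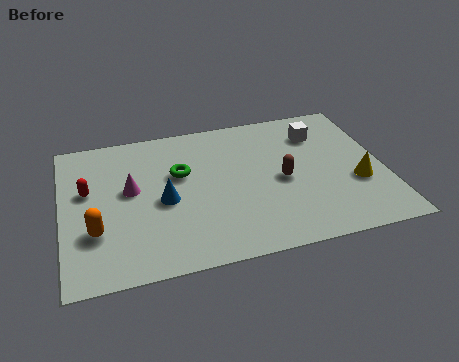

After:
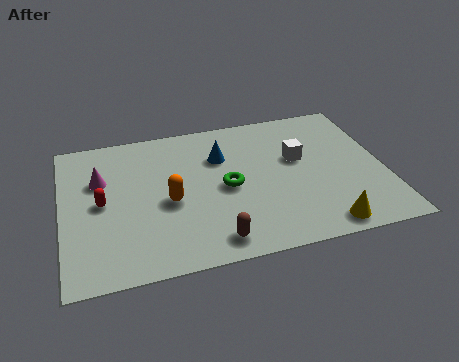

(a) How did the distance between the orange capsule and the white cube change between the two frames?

-4.2

They were about 9.4 units apart before and 5.2 after — 4.2 units closer together.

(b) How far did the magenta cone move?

1.4

The magenta cone was near (2.6, 4.6) before and (1.5, 5.4) after, so it travelled √(1.1² + 0.8²) ≈ 1.4 units.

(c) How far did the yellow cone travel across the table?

2.6

The yellow cone moved from about (11.1, 3.0) to (9.6, 0.9), a distance of √(1.5² + 2.1²) ≈ 2.6.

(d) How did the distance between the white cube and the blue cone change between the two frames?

-3.6

Before: roughly 6.6 units apart; after: 3.0. That's 3.6 units closer together.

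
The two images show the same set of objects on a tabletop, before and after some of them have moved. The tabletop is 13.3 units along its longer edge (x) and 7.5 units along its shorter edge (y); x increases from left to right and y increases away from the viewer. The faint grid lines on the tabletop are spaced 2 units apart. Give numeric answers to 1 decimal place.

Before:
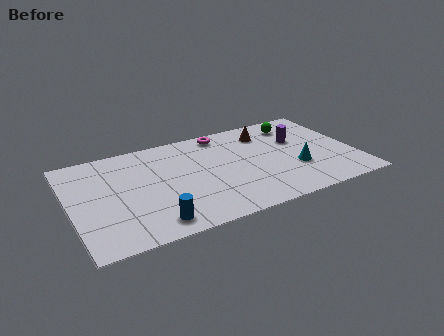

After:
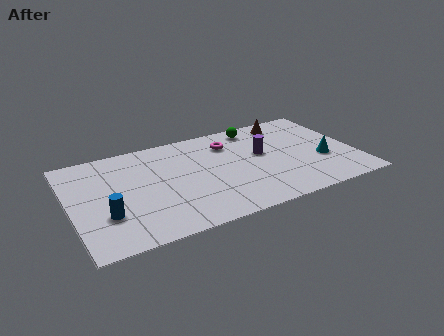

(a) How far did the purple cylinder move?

1.9

The purple cylinder was near (10.8, 4.8) before and (9.0, 4.3) after, so it travelled √(1.8² + 0.5²) ≈ 1.9 units.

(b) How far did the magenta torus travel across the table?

0.9

The magenta torus moved from about (7.4, 6.6) to (7.6, 5.7), a distance of √(0.2² + 0.9²) ≈ 0.9.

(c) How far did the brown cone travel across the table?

1.2

The brown cone was near (9.4, 5.9) before and (10.5, 6.4) after, so it travelled √(1.1² + 0.5²) ≈ 1.2 units.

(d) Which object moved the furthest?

the blue cylinder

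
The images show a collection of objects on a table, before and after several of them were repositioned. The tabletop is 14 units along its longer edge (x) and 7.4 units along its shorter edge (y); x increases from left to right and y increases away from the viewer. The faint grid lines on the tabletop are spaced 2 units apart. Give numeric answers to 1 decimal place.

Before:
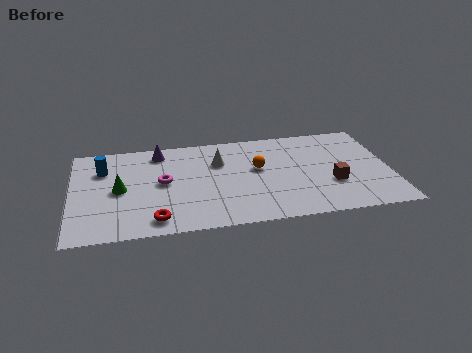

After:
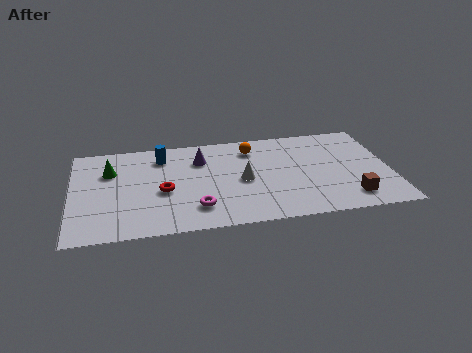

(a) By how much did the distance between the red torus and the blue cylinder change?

-2.0

The distance was about 4.7 in the first image and 2.7 in the second, so they moved 2.0 units closer together.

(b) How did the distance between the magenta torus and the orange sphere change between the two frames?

+0.7

They were about 4.2 units apart before and 4.9 after — 0.7 units further apart.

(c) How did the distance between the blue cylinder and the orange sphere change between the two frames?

-2.9

They were about 6.9 units apart before and 4.0 after — 2.9 units closer together.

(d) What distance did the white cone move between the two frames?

1.9

From (6.5, 5.1) to (7.5, 3.5), the white cone covered √(1.0² + 1.6²) ≈ 1.9 units.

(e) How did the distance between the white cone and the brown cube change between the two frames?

-0.4

Before: roughly 5.5 units apart; after: 5.1. That's 0.4 units closer together.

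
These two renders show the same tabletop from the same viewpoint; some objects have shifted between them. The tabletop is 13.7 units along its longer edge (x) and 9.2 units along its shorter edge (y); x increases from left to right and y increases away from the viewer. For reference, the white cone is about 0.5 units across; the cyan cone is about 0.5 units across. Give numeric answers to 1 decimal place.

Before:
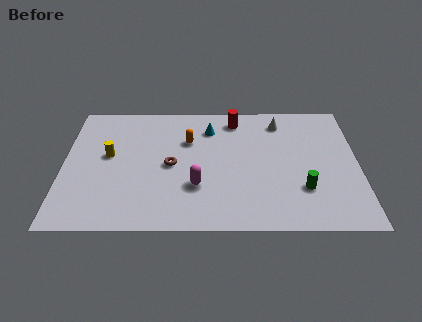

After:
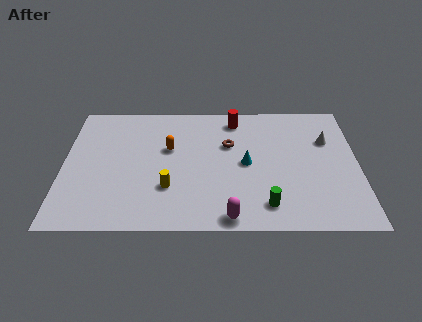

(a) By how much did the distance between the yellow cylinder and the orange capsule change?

-1.1

Before: roughly 3.9 units apart; after: 2.8. That's 1.1 units closer together.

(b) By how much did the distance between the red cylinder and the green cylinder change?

+0.4

Before: roughly 6.0 units apart; after: 6.4. That's 0.4 units further apart.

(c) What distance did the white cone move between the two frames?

2.6

The white cone was near (10.1, 7.6) before and (12.3, 6.2) after, so it travelled √(2.2² + 1.4²) ≈ 2.6 units.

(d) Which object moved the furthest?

the yellow cylinder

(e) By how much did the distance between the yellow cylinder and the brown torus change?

+1.2

The distance was about 3.0 in the first image and 4.2 in the second, so they moved 1.2 units further apart.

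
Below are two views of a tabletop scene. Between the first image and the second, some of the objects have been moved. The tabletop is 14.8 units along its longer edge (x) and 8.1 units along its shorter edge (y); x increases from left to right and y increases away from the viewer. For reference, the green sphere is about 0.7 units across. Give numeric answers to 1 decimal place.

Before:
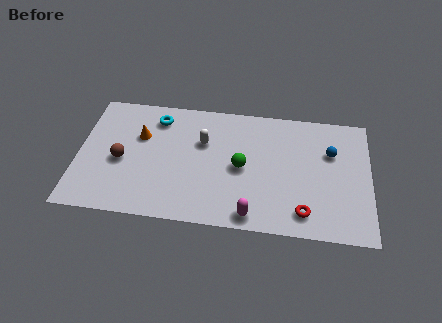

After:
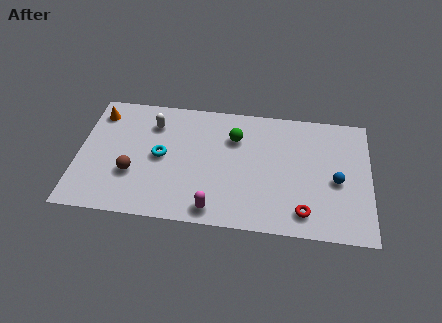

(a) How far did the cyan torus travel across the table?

2.5

The cyan torus was near (3.9, 6.6) before and (4.2, 4.1) after, so it travelled √(0.3² + 2.5²) ≈ 2.5 units.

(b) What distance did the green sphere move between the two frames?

1.9

The green sphere was near (8.3, 3.9) before and (7.9, 5.8) after, so it travelled √(0.4² + 1.9²) ≈ 1.9 units.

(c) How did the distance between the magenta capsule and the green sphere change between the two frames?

+1.8

Before: roughly 3.1 units apart; after: 4.9. That's 1.8 units further apart.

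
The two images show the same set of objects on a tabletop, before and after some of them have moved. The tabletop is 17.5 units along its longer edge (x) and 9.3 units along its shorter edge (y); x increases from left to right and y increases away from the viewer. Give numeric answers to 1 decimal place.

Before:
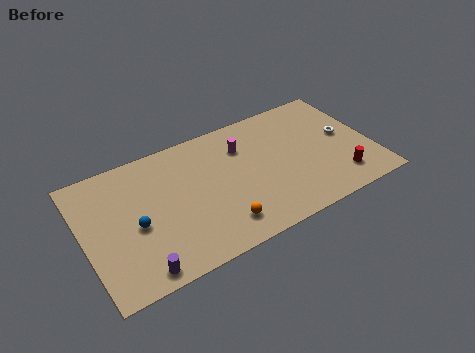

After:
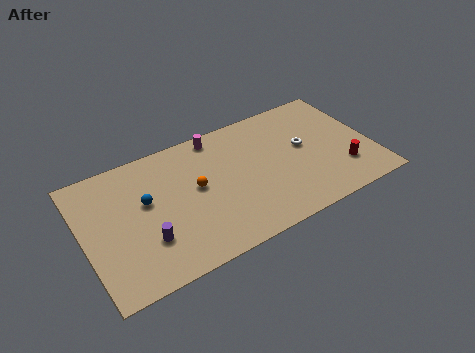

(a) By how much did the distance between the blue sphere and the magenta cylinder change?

-1.9

The distance was about 7.4 in the first image and 5.5 in the second, so they moved 1.9 units closer together.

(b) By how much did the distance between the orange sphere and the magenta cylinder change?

-1.8

The distance was about 5.4 in the first image and 3.6 in the second, so they moved 1.8 units closer together.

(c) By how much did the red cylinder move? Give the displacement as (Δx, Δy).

(0.3, 0.6)

From the two frames, the red cylinder sits at roughly (15.2, 1.9) before and (15.5, 2.5) after.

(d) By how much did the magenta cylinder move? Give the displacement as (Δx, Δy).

(-1.4, 1.5)

From the two frames, the magenta cylinder sits at roughly (9.9, 6.8) before and (8.5, 8.3) after.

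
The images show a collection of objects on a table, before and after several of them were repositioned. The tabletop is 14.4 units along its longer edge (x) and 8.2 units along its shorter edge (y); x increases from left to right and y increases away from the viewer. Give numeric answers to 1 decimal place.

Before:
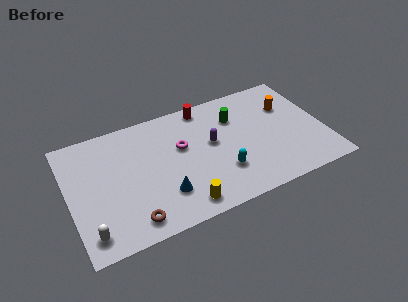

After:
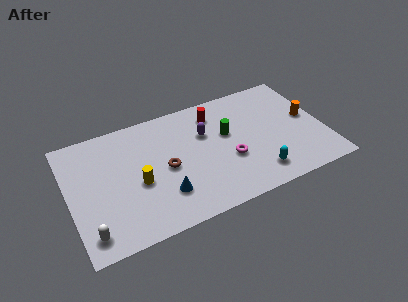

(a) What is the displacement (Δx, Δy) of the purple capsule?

(-0.3, 0.8)

The purple capsule started near (8.1, 4.6) and ended near (7.8, 5.4).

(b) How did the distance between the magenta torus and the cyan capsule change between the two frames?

-1.2

The distance was about 3.3 in the first image and 2.1 in the second, so they moved 1.2 units closer together.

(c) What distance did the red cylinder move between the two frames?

0.9

The red cylinder was near (8.0, 7.3) before and (8.5, 6.6) after, so it travelled √(0.5² + 0.7²) ≈ 0.9 units.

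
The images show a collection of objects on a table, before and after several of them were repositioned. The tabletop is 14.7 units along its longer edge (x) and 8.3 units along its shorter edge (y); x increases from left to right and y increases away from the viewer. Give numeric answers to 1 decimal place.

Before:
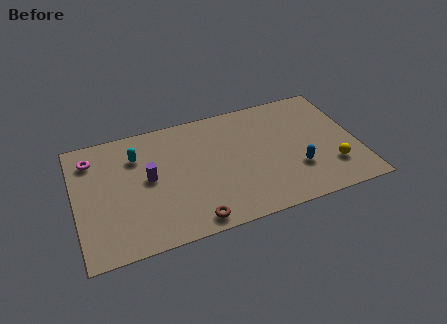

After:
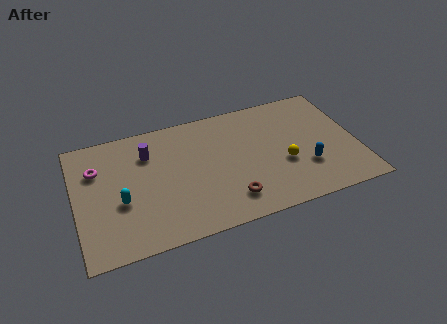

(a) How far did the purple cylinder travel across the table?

1.7

From (3.8, 4.4) to (3.9, 6.1), the purple cylinder covered √(0.1² + 1.7²) ≈ 1.7 units.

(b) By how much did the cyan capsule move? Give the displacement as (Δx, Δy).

(-1.0, -2.8)

The cyan capsule was at about (3.3, 6.1) and moved to about (2.3, 3.3).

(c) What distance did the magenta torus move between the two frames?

0.8

From (1.0, 6.6) to (1.2, 5.8), the magenta torus covered √(0.2² + 0.8²) ≈ 0.8 units.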